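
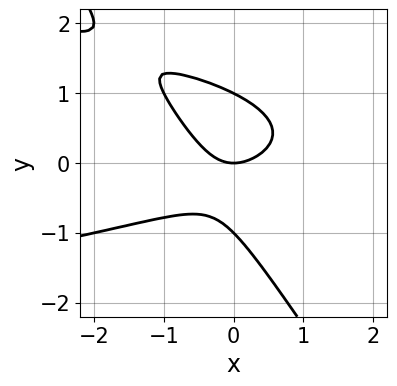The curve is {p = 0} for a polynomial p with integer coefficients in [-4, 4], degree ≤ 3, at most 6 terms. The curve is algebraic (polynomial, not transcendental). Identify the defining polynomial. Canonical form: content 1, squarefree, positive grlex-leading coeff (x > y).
3*x*y^2 + 2*y^3 + 2*x^2 - x*y - 2*y

1. deg p = 3.
2. From the axis intercepts and sections: it meets the x-axis at x = 0 (among the integer gridlines); the y-axis gridline crossings are at y ∈ {-1, 0, 1}.
3. Solving for integer coefficients yields p as stated.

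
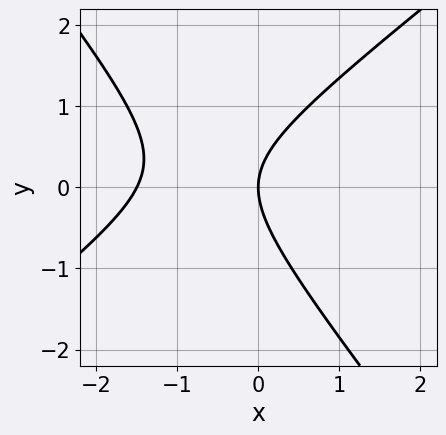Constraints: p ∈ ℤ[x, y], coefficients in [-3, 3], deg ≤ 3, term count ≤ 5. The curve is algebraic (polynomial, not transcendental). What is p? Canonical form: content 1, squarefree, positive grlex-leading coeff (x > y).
2*x^2 - x*y - 2*y^2 + 3*x

1. The degree is 2 — the shape is more complex than any degree-1 curve.
2. From the axis intercepts and sections: it crosses the x-axis at the gridline x = 0; it meets the y-axis at y = 0 (among the integer gridlines).
3. Solving for integer coefficients yields p as stated.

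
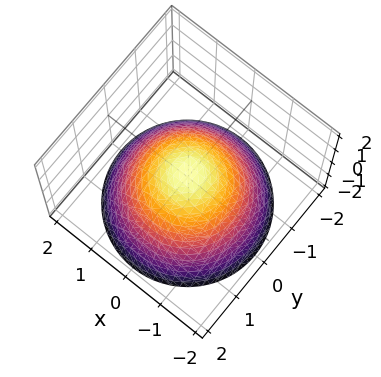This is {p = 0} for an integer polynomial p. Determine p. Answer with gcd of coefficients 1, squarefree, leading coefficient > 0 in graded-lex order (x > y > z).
2*x^2 + 2*y^2 + 3*z - 1

The degree is 2 — a generic line meets the surface in up to 2 points.
By symmetry, the surface is invariant under rotation about z: p = q(x² + y², z).
Reading off the gridlines: a circular section at z = -2 has radius between 1 and 2.
The integer polynomial consistent with all of this is the stated p.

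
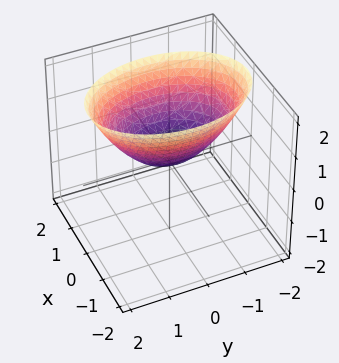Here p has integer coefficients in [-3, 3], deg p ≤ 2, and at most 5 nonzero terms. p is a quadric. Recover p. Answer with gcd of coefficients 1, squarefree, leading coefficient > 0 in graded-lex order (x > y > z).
2*x^2 + y^2 - 2*z

(a) The degree is 2 — a single bowl opening along one axis; a quadric.
(b) Symmetries: it's symmetric under x → −x, forcing even powers of x; it's symmetric under y → −y, forcing even powers of y.
(c) From the visible intercepts: it crosses the x-axis at the gridline x = 0; it crosses the z-axis at the gridline z = 0; one y-axis crossing is at y = 0.
(d) Solving for integer coefficients yields p as stated.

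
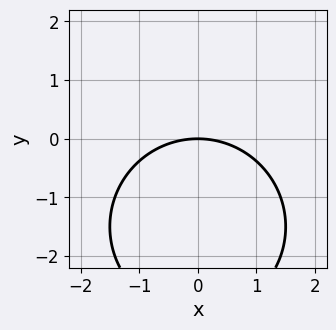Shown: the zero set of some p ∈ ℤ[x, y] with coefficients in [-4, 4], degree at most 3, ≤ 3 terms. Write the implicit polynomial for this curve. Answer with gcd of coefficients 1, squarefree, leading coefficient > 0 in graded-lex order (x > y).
(a) deg p = 2.
(b) Symmetries: the x ↦ −x reflection is a symmetry, so x appears only in even powers.
(c) Reading off the gridlines: one y-axis crossing is at y = 0; one x-axis crossing is at x = 0.
(d) Together with the visible shape, these determine p as stated.

x^2 + y^2 + 3*y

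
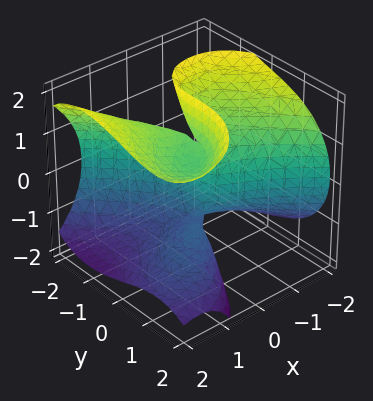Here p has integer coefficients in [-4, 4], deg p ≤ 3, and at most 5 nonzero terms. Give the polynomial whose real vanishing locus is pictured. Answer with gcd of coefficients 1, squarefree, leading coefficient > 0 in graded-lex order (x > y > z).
x^3 - 2*x*z^2 + y^3 - 2*x*y + 2*x

The degree is 3 — a generic line meets the surface in up to 3 points.
Against the integer gridlines: it crosses the y-axis at the gridline y = 0; every point of the z-axis in the box is on the surface; it meets the x-axis at x = 0 (among the integer gridlines).
Solving for integer coefficients yields p as stated.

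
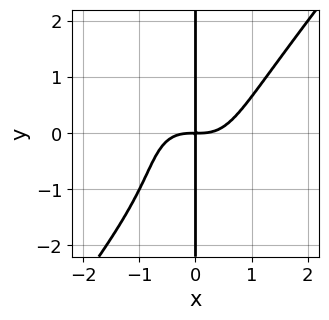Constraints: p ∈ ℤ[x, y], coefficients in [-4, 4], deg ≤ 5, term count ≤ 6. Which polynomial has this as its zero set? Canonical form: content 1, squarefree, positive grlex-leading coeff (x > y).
2*x^4 - x*y^3 - x*y^2 - 2*x*y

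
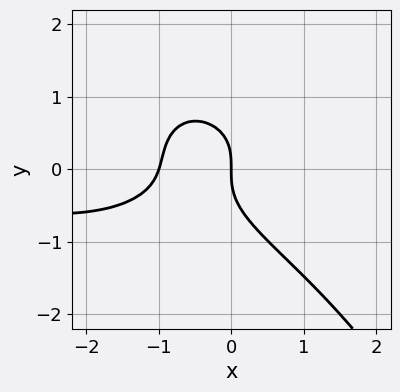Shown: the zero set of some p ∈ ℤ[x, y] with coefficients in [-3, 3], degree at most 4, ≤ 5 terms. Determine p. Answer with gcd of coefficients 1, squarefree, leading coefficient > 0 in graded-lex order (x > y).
x^3*y - x*y^2 - 3*y^3 - 3*x^2 - 3*x

1. The degree is 4 — no degree-3 curve has this shape.
2. Checking where it meets the axes: the x-axis gridline crossings are at x ∈ {-1, 0}; one y-axis crossing is at y = 0.
3. Matching integer coefficients to the picture gives p.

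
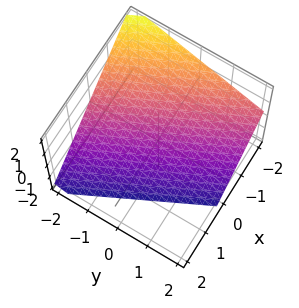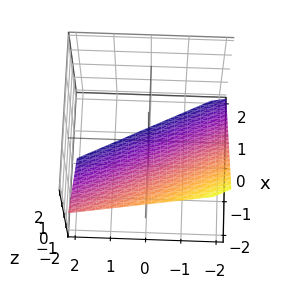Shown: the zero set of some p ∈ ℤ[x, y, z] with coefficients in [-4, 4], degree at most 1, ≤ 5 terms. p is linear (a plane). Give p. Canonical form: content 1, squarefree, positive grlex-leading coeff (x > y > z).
2*x + y + 2*z + 2

First, the degree is 1 — the surface is flat (a plane).
Then, reading off the gridlines: it crosses the y-axis at the gridline y = -2; it meets the x-axis at x = -1 (among the integer gridlines).
Finally, fitting integer coefficients to these (and the overall shape) gives p. Check: (0, 0, -1) on the z-axis lies on the surface, and p(0, 0, -1) = 0. ✓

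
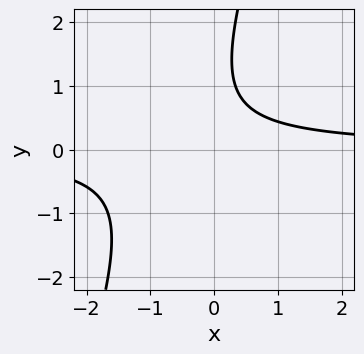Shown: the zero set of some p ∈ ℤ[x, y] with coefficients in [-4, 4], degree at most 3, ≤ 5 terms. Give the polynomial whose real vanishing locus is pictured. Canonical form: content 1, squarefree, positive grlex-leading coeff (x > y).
(a) deg p = 2. No degree-1 curve has this shape.
(b) From the visible intercepts: it misses every integer gridline on the x-axis; it misses every integer gridline on the y-axis.
(c) Solving for integer coefficients yields p as stated.

3*x*y - y^2 + 2*y - 2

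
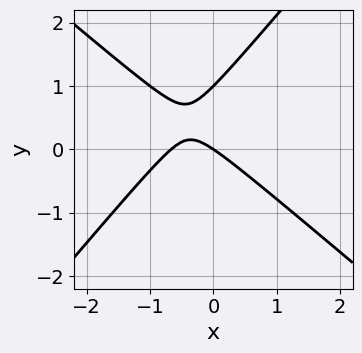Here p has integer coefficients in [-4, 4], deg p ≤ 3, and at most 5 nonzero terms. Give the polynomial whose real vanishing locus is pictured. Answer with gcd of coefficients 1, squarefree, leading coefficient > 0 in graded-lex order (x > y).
(a) The degree is 2 — a generic line meets the curve in up to 2 points.
(b) From the visible intercepts: among the integer gridlines, it crosses the y-axis at y ∈ {0, 1}; it crosses the x-axis at the gridline x = 0.
(c) These observations pin down the coefficients.

3*x^2 + x*y - 3*y^2 + 2*x + 3*y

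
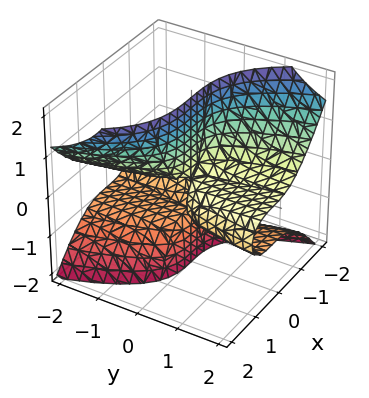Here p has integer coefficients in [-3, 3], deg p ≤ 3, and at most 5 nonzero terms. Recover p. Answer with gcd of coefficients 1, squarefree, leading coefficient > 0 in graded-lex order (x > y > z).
2*x^3 + 3*y*z^2 + 3*y*z

1. The degree is 3 — no degree-2 surface has this shape.
2. From the visible intercepts: the visible z-axis segment lies entirely on the surface; one x-axis crossing is at x = 0; the visible y-axis segment lies entirely on the surface.
3. These observations pin down the coefficients.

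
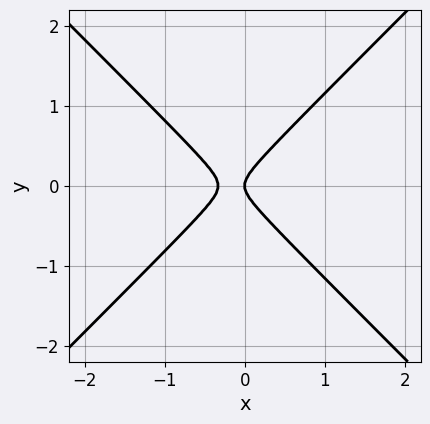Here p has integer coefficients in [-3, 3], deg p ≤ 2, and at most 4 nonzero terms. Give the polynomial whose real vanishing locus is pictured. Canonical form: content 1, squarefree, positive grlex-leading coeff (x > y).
3*x^2 - 3*y^2 + x

(a) Degree: no degree-1 curve has this shape, so deg p = 2.
(b) Symmetries: mirror symmetry y ↦ −y ⇒ only even powers of y.
(c) Observable constraints: it crosses the x-axis at the gridline x = 0; it meets the y-axis at y = 0 (among the integer gridlines).
(d) Matching integer coefficients to the picture gives p.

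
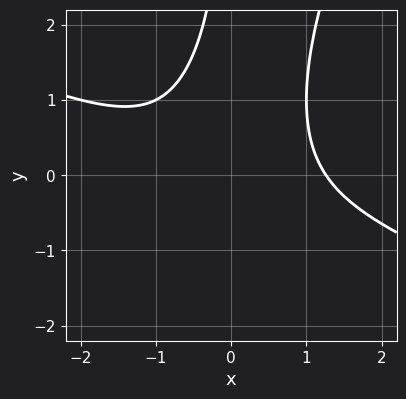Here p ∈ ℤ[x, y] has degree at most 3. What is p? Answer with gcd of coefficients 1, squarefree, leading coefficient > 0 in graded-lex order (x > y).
x^3 + 2*x^2*y - x*y^2 - 2

(a) Degree: the shape is more complex than any degree-2 curve, so deg p = 3.
(b) Reading off the gridlines: no y-intercept at any integer in the box.
(c) Assembling these constraints gives the stated polynomial.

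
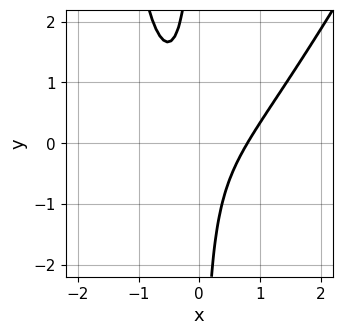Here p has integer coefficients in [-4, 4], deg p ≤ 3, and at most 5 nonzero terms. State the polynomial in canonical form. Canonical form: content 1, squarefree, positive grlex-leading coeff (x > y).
1. The degree is 3 — the shape is more complex than any degree-2 curve.
2. From the axis intercepts and sections: the curve avoids every integer y-axis point in the box.
3. Fitting integer coefficients to these (and the overall shape) gives p.

2*x^3 - x^2*y - 2*x*y - 1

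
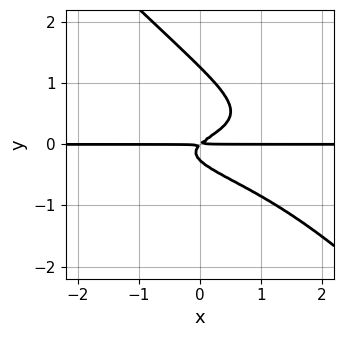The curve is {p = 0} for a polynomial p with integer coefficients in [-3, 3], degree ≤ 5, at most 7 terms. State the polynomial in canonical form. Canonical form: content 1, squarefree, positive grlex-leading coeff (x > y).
3*x*y^3 + 3*y^4 - 3*y^3 + x*y - y^2

(a) Degree: a generic line meets the curve in up to 4 points, so deg p = 4.
(b) From the visible intercepts: every point of the x-axis in the box is on the curve.
(c) Together with the visible shape, these determine p as stated.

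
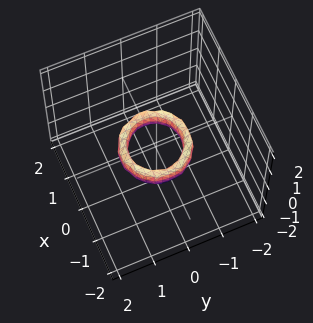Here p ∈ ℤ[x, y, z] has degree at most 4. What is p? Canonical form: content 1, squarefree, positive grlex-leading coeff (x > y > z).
The degree is 4 — a generic line meets the surface in up to 4 points.
Symmetries: rotational symmetry about the z-axis ⇒ p depends on x, y only through x² + y².
Observable constraints: no z-intercept at any integer in the box; the y-axis gridline crossings are at y ∈ {-1, 1}.
Matching integer coefficients to the picture gives p. Check: (1, 0, 0) on the x-axis lies on the surface, and p(1, 0, 0) = 0. ✓

2*x^4 + 4*x^2*y^2 + 2*y^4 - 3*x^2 - 3*y^2 + z^2 + 1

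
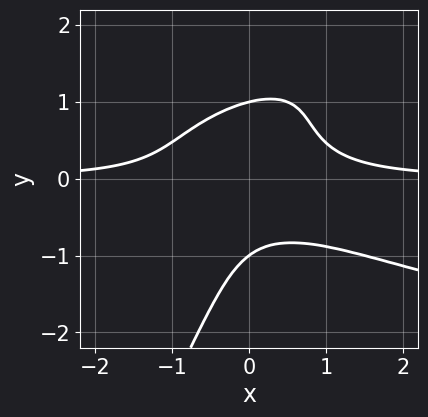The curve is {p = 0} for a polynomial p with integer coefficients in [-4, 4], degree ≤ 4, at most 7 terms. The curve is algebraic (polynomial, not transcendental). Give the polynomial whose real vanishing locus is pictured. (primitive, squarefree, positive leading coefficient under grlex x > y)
2*x*y^3 - y^4 - 2*x^2*y - x*y^2 + 1

First, degree: a generic line meets the curve in up to 4 points, so deg p = 4.
Next, from the visible intercepts: it misses every integer gridline on the x-axis; the y-axis gridline crossings are at y ∈ {-1, 1}.
Finally, putting this together gives p.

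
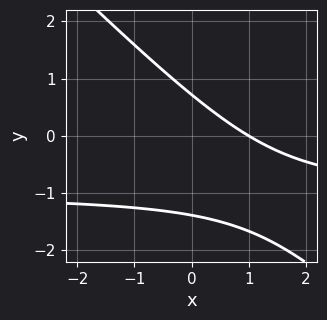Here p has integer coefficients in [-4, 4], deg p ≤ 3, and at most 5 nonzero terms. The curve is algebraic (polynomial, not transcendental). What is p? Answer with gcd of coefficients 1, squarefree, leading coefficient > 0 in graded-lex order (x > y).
3*x*y + 3*y^2 + 3*x + 2*y - 3

1. deg p = 2. No degree-1 curve has this shape.
2. Checking where it meets the axes: one x-axis crossing is at x = 1.
3. These observations pin down the coefficients.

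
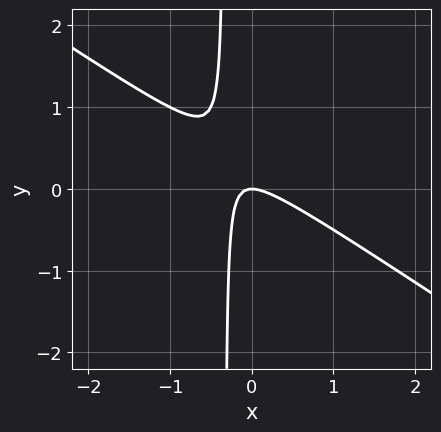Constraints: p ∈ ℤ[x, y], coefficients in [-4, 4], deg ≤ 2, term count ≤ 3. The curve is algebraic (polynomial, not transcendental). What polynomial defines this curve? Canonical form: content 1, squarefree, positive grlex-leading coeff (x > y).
First, degree: no degree-1 curve has this shape, so deg p = 2.
Then, from the visible intercepts: one x-axis crossing is at x = 0; it crosses the y-axis at the gridline y = 0.
Finally, putting this together gives p.

2*x^2 + 3*x*y + y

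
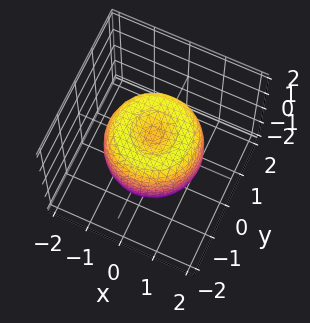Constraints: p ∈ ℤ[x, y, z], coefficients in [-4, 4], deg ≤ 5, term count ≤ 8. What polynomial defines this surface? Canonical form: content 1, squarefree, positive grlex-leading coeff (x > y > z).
First, degree: a generic line meets the surface in up to 4 points, so deg p = 4.
Next, symmetries: the surface is invariant under rotation about z: p = q(x² + y², z).
Then, reading off the gridlines: a circular section at z = -1 has radius between 0 and 1.
Finally, these observations pin down the coefficients.

2*x^4 + 4*x^2*y^2 + 2*y^4 - 3*x^2 - 3*y^2 + 2*z^2 - 1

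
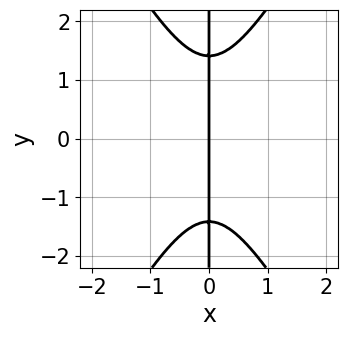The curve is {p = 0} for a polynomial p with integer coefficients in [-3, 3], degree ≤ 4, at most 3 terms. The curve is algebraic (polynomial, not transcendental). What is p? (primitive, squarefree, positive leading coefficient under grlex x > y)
3*x^3 - x*y^2 + 2*x

deg p = 3. A generic line meets the curve in up to 3 points.
Symmetries: the y ↦ −y reflection is a symmetry, so y appears only in even powers.
From the axis intercepts and sections: it meets the x-axis at x = 0 (among the integer gridlines); the visible y-axis segment lies entirely on the curve.
Putting this together gives p.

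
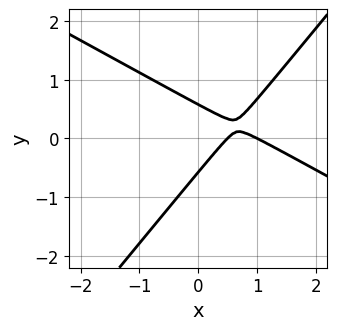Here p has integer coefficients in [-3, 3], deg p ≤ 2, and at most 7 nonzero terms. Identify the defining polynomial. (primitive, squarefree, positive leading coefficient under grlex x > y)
2*x^2 + 2*x*y - 3*y^2 - 3*x + 1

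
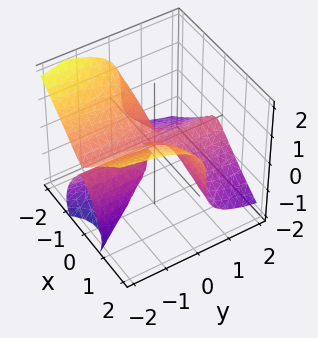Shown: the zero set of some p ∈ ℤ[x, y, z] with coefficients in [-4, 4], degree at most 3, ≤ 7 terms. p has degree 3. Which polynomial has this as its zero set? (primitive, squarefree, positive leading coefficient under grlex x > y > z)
(a) There are 2 components. They look like related sheets of one shape, so recover p as a whole.
(b) deg p = 3. No degree-2 surface has this shape.
(c) From the axis intercepts and sections: every point of the y-axis in the box is on the surface; it crosses the z-axis at the gridline z = 0; one x-axis crossing is at x = 0.
(d) Fitting integer coefficients to these (and the overall shape) gives p.

3*x^2*y - 2*y*z^2 + 2*z^3 - x^2 + y*z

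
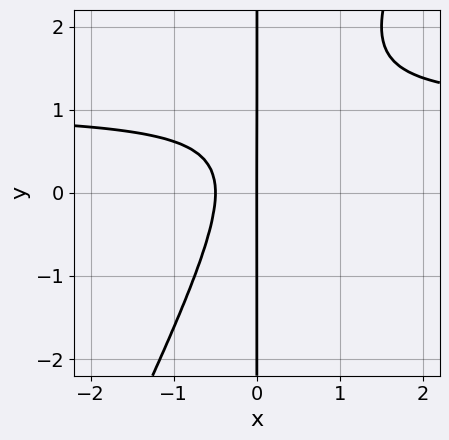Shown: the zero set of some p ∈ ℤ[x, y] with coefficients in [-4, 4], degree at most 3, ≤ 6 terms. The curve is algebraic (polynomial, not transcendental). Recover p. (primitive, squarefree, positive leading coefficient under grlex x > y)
1. Degree: a generic line meets the curve in up to 3 points, so deg p = 3.
2. From the visible intercepts: one x-axis crossing is at x = 0; every point of the y-axis in the box is on the curve.
3. Fitting integer coefficients to these (and the overall shape) gives p.

2*x^2*y - x*y^2 - 2*x^2 + x*y - x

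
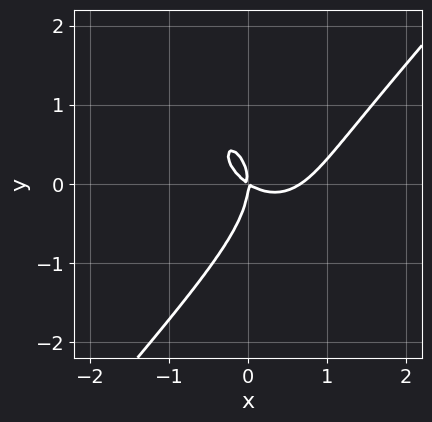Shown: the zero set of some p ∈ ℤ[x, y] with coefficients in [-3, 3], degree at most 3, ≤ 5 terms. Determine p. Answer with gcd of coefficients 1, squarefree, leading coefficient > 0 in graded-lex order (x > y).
3*x^3 - 2*y^3 - 2*x^2 - 3*x*y

1. Degree: a generic line meets the curve in up to 3 points, so deg p = 3.
2. Observable constraints: it crosses the y-axis at the gridline y = 0; it meets the x-axis at x = 0 (among the integer gridlines).
3. Fitting integer coefficients to these (and the overall shape) gives p.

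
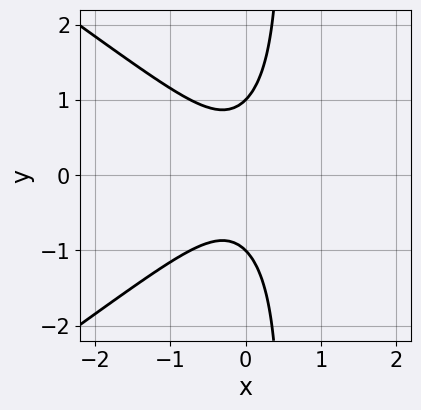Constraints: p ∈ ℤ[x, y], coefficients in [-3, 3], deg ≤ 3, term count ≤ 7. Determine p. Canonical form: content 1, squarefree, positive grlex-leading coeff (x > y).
x^3 - 2*x*y^2 - 2*x^2 + y^2 - 1

(a) The degree is 3 — no degree-2 curve has this shape.
(b) Symmetries: the y ↦ −y reflection is a symmetry, so y appears only in even powers.
(c) Observable constraints: among the integer gridlines, it crosses the y-axis at y ∈ {-1, 1}; no x-intercept at any integer in the box.
(d) Matching integer coefficients to the picture gives p.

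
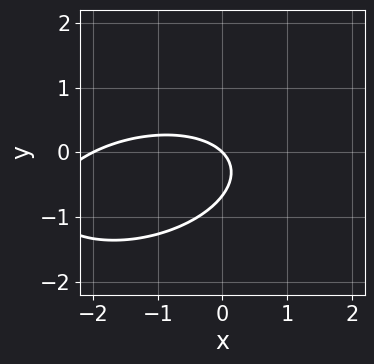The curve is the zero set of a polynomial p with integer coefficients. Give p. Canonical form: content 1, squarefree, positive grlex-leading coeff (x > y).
x^2 - x*y + 3*y^2 + 2*x + 2*y

1. Degree: no degree-1 curve has this shape, so deg p = 2.
2. From the axis intercepts and sections: among the integer gridlines, it crosses the x-axis at x ∈ {-2, 0}; one y-axis crossing is at y = 0.
3. The integer polynomial consistent with all of this is the stated p.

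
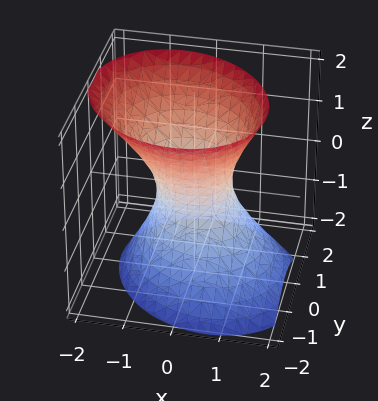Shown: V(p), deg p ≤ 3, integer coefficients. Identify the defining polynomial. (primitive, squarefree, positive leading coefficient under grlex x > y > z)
The degree is 2 — a generic line meets the surface in up to 2 points.
From the visible intercepts: it misses every integer gridline on the z-axis.
These observations pin down the coefficients.

3*x^2 + x*y + x*z + 3*y^2 - 2*z^2 - 2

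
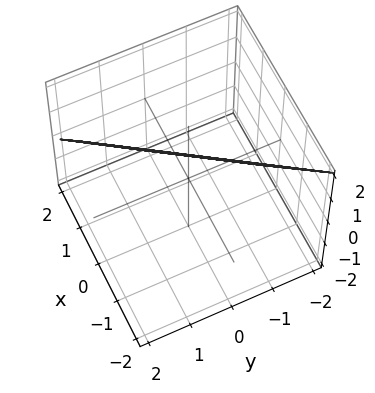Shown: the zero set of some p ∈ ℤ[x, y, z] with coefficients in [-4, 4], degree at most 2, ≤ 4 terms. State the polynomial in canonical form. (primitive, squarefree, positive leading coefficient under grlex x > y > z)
3*x - 2*y + 2*z - 2

1. deg p = 1.
2. Checking where it meets the axes: it meets the z-axis at z = 1 (among the integer gridlines); it crosses the y-axis at the gridline y = -1.
3. Assembling these constraints gives the stated polynomial.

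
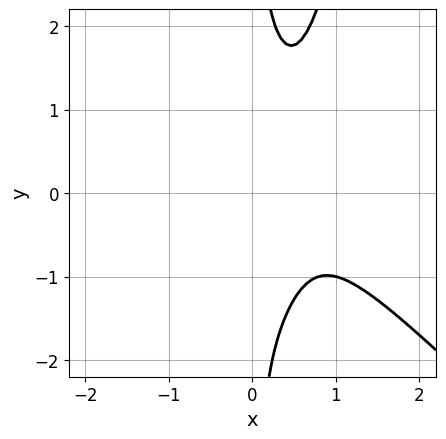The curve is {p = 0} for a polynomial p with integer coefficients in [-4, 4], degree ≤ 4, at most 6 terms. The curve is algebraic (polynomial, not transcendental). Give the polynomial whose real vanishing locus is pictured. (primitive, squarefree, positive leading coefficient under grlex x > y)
2*x^4 + 2*x^3*y - x*y^2 + 1

deg p = 4. A generic line meets the curve in up to 4 points.
From the axis intercepts and sections: no y-intercept at any integer in the box; it misses every integer gridline on the x-axis.
Together with the visible shape, these determine p as stated.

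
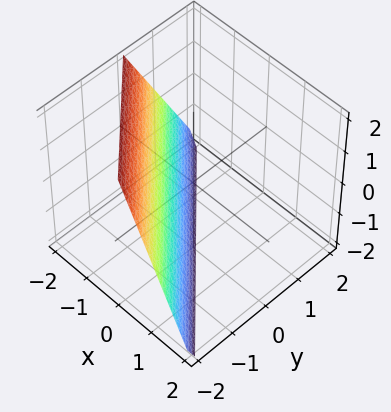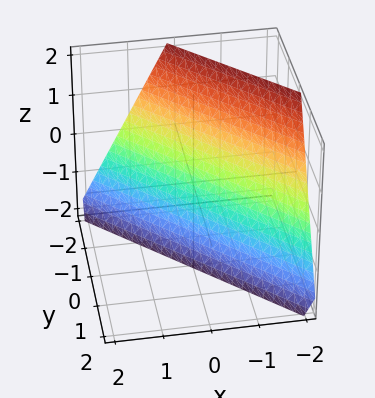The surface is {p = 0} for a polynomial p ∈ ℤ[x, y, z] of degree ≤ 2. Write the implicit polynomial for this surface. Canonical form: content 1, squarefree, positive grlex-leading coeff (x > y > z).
2*x + 2*y + z + 2

(a) deg p = 1. Every cross-section is a straight line — this is a plane.
(b) Checking where it meets the axes: one x-axis crossing is at x = -1; it crosses the y-axis at the gridline y = -1; it crosses the z-axis at the gridline z = -2.
(c) Assembling these constraints gives the stated polynomial.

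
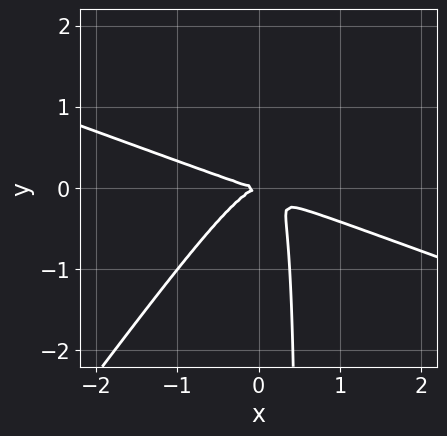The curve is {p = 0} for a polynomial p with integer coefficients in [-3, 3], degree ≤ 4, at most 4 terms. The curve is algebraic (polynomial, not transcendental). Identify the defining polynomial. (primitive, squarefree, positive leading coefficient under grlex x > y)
1. deg p = 3. The shape is more complex than any degree-2 curve.
2. Checking where it meets the axes: one x-axis crossing is at x = 0; it crosses the y-axis at the gridline y = 0.
3. Together with the visible shape, these determine p as stated.

x^3 + 2*x^2*y - 2*x*y^2 + y^2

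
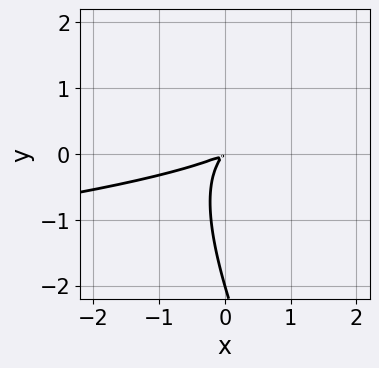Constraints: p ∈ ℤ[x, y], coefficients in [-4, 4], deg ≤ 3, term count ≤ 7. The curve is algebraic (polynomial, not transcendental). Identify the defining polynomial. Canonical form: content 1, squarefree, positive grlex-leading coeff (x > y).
2*x*y^2 + y^3 + x^2 - 3*x*y + 2*y^2

Degree: a generic line meets the curve in up to 3 points, so deg p = 3.
Against the integer gridlines: one y-axis crossing is at y = -2.
These observations pin down the coefficients.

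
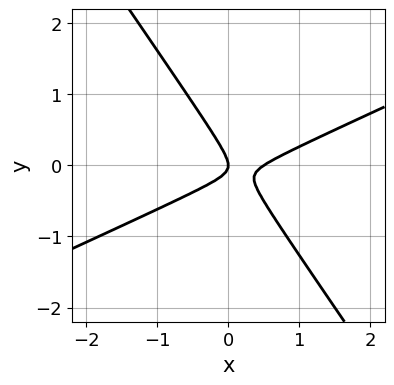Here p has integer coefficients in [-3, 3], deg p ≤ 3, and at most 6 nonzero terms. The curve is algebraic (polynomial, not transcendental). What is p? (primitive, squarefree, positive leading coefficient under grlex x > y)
2*x^2 - 3*x*y - 3*y^2 - x

(a) The degree is 2 — a generic line meets the curve in up to 2 points.
(b) Reading off the gridlines: it meets the x-axis at x = 0 (among the integer gridlines); it crosses the y-axis at the gridline y = 0.
(c) The integer polynomial consistent with all of this is the stated p.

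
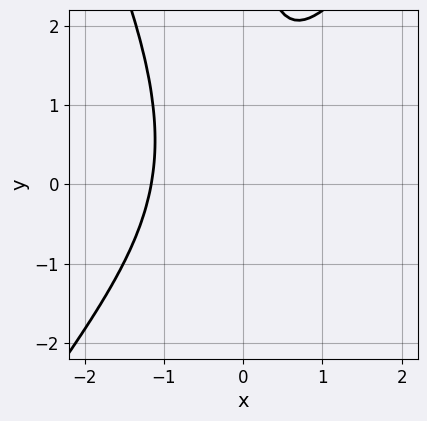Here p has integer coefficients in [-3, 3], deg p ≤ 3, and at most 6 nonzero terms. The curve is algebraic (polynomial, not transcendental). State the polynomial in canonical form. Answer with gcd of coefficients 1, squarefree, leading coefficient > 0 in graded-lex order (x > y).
3*x^3 - x^2*y - x*y^2 + 2*x^2 + 2

First, degree: the shape is more complex than any degree-2 curve, so deg p = 3.
Then, from the axis intercepts and sections: the curve avoids every integer y-axis point in the box.
Finally, solving for integer coefficients yields p as stated.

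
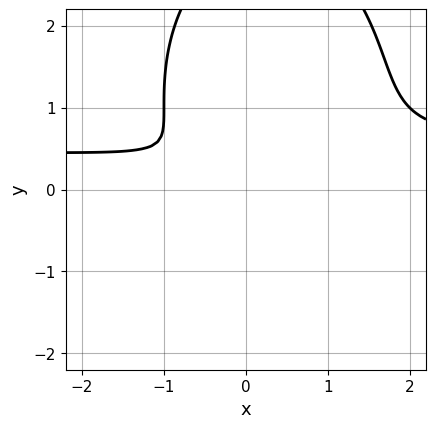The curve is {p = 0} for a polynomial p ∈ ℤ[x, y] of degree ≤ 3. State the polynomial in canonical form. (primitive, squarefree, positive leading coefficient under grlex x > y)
First, deg p = 3. No degree-2 curve has this shape.
Finally, solving for integer coefficients yields p as stated.

2*x^2*y + y^3 - x^2 - x*y - 3*y^2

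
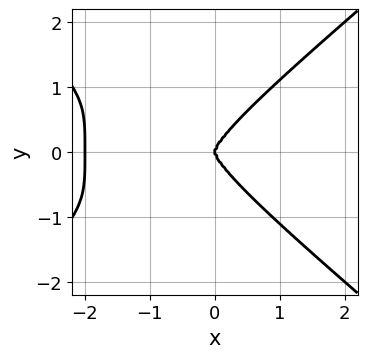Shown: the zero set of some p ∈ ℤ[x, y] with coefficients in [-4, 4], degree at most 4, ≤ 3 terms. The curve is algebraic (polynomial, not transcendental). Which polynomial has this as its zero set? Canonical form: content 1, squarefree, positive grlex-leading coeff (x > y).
First, the degree is 4 — the shape is more complex than any degree-3 curve.
Then, symmetries: the y ↦ −y reflection is a symmetry, so y appears only in even powers.
Next, from the visible intercepts: among the integer gridlines, it crosses the x-axis at x ∈ {-2, 0}; it crosses the y-axis at the gridline y = 0.
Finally, the integer polynomial consistent with all of this is the stated p.

x^4 - 2*y^4 + 2*x^3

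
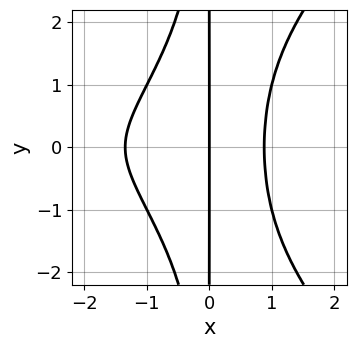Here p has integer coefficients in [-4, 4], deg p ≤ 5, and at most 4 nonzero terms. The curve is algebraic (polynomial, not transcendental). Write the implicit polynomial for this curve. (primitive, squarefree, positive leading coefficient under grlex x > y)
x^4 - x^2*y^2 + 3*x^3 - 3*x

(a) Degree: no degree-3 curve has this shape, so deg p = 4.
(b) Symmetries: mirror symmetry y ↦ −y ⇒ only even powers of y.
(c) Observable constraints: it crosses the x-axis at the gridline x = 0; the visible y-axis segment lies entirely on the curve.
(d) Assembling these constraints gives the stated polynomial.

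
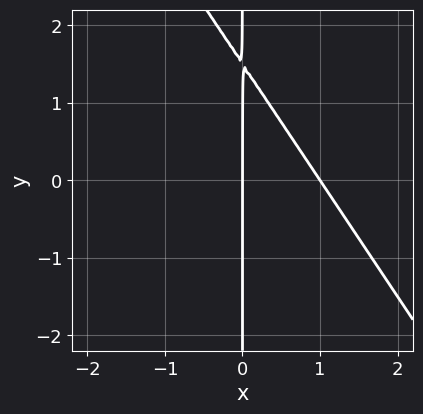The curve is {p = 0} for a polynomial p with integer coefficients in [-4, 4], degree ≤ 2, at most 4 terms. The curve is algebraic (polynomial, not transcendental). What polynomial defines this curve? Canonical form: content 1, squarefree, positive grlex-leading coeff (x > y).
3*x^2 + 2*x*y - 3*x

1. Degree: no degree-1 curve has this shape, so deg p = 2.
2. From the axis intercepts and sections: among the integer gridlines, it crosses the x-axis at x ∈ {0, 1}; every point of the y-axis in the box is on the curve.
3. The integer polynomial consistent with all of this is the stated p.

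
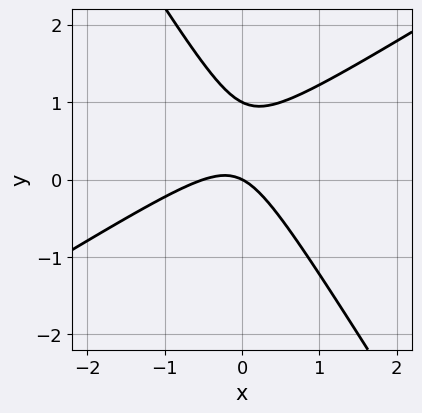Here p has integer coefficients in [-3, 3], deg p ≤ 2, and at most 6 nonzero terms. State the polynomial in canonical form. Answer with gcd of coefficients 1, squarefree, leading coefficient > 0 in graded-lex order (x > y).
1. The degree is 2 — a generic line meets the curve in up to 2 points.
2. Reading off the gridlines: the y-axis gridline crossings are at y ∈ {0, 1}; it crosses the x-axis at the gridline x = 0.
3. The integer polynomial consistent with all of this is the stated p.

2*x^2 - 2*x*y - 2*y^2 + x + 2*y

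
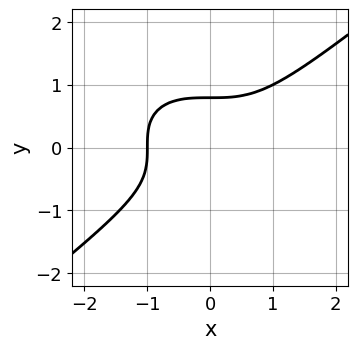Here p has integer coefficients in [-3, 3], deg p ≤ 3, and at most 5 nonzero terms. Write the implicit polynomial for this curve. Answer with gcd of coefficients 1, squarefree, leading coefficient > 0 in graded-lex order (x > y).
(a) deg p = 3. No degree-2 curve has this shape.
(b) From the visible intercepts: it crosses the x-axis at the gridline x = -1.
(c) Assembling these constraints gives the stated polynomial.

x^3 - 2*y^3 + 1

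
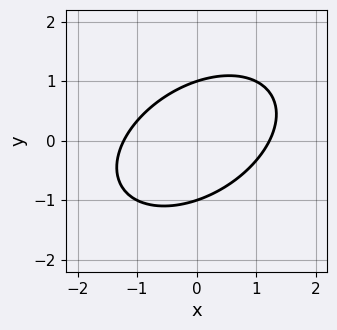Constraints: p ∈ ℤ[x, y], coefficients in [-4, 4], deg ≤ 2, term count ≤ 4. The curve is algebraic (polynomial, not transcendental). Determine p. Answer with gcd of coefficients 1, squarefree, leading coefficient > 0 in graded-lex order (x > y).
2*x^2 - 2*x*y + 3*y^2 - 3

First, the degree is 2 — a generic line meets the curve in up to 2 points.
Next, against the integer gridlines: the y-axis gridline crossings are at y ∈ {-1, 1}.
Finally, together with the visible shape, these determine p as stated.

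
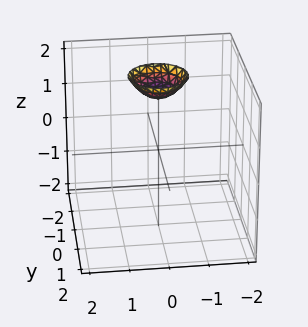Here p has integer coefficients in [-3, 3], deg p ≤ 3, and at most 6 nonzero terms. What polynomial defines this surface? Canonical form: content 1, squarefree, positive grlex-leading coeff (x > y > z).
2*x^2 + 2*y^2 - 2*z + 3

Degree: the shape is more complex than any degree-1 surface, so deg p = 2.
By symmetry, every cross-section ⟂ z is a circle, so x, y appear only via x² + y².
Reading off the gridlines: no x-intercept at any integer in the box; a circular section at z = 2 has radius between 0 and 1.
Solving for integer coefficients yields p as stated.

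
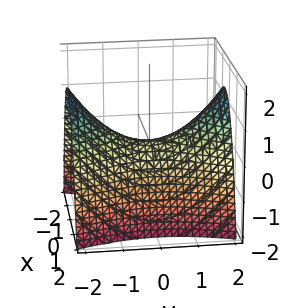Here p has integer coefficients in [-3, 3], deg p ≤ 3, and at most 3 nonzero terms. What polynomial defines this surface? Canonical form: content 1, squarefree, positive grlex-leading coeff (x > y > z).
3*x^2 - y^2 + 3*z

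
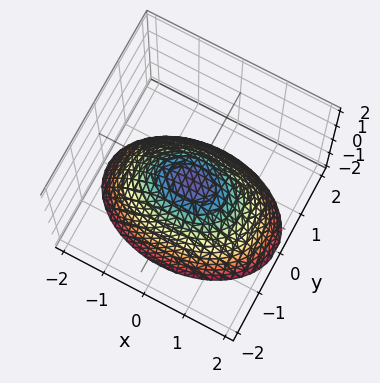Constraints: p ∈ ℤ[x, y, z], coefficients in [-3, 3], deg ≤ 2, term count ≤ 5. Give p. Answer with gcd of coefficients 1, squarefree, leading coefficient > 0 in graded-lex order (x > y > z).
x^2 + 2*y^2 + 2*z

1. Degree: a single bowl opening along one axis; a quadric, so deg p = 2.
2. Symmetries: it's symmetric under x → −x, forcing even powers of x; the y ↦ −y reflection is a symmetry, so y appears only in even powers.
3. From the axis intercepts and sections: it crosses the x-axis at the gridline x = 0; it meets the y-axis at y = 0 (among the integer gridlines); one z-axis crossing is at z = 0.
4. Solving for integer coefficients yields p as stated.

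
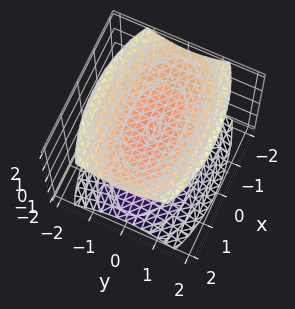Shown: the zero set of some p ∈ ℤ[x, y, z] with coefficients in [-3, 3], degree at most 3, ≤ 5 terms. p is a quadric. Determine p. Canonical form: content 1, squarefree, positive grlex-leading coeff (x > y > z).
1. I count 2 distinct pieces. Treating them together as one polynomial.
2. Degree: two sheets facing apart; a quadric, so deg p = 2.
3. Symmetries: it's symmetric under x → −x, forcing even powers of x; mirror symmetry z ↦ −z ⇒ only even powers of z; mirror symmetry y ↦ −y ⇒ only even powers of y.
4. Reading off the gridlines: it misses every integer gridline on the x-axis; among the integer gridlines, it crosses the z-axis at z ∈ {-1, 1}; the surface avoids every integer y-axis point in the box.
5. Solving for integer coefficients yields p as stated.

x^2 + 3*y^2 - 3*z^2 + 3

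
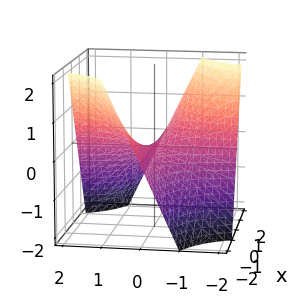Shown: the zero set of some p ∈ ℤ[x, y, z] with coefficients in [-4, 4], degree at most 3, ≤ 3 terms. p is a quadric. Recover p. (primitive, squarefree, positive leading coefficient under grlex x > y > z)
(a) The degree is 2 — a hyperbolic paraboloid; a quadric.
(b) Reading off the gridlines: the visible y-axis segment lies entirely on the surface; it meets the z-axis at z = 0 (among the integer gridlines); every point of the x-axis in the box is on the surface.
(c) Assembling these constraints gives the stated polynomial.

x*y + z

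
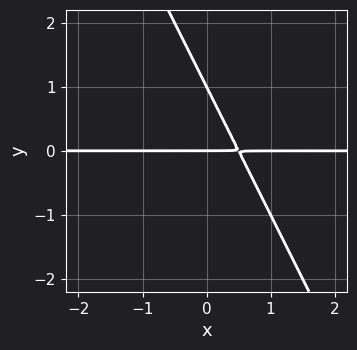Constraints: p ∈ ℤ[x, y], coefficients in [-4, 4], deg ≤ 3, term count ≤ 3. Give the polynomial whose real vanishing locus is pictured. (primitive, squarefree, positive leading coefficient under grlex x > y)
2*x*y + y^2 - y

1. deg p = 2. No degree-1 curve has this shape.
2. From the axis intercepts and sections: every point of the x-axis in the box is on the curve; the y-axis gridline crossings are at y ∈ {0, 1}.
3. Together with the visible shape, these determine p as stated.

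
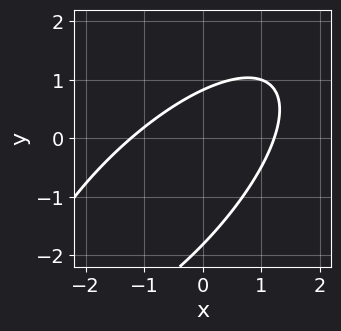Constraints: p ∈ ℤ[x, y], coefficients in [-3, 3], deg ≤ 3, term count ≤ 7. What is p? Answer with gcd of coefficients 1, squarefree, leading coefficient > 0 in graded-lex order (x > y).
2*x^2 - 3*x*y + 2*y^2 + 2*y - 3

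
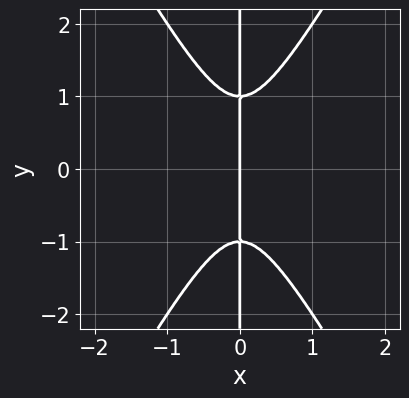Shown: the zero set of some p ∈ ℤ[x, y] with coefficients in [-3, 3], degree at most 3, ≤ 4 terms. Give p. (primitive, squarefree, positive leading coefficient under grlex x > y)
3*x^3 - x*y^2 + x

1. The degree is 3 — the shape is more complex than any degree-2 curve.
2. Symmetries: it's symmetric under y → −y, forcing even powers of y.
3. From the visible intercepts: the visible y-axis segment lies entirely on the curve; it crosses the x-axis at the gridline x = 0.
4. These observations pin down the coefficients.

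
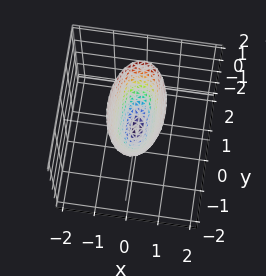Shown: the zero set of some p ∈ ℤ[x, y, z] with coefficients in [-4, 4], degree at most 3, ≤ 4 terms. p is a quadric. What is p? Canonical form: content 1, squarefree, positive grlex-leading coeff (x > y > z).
3*x^2 + y^2 - z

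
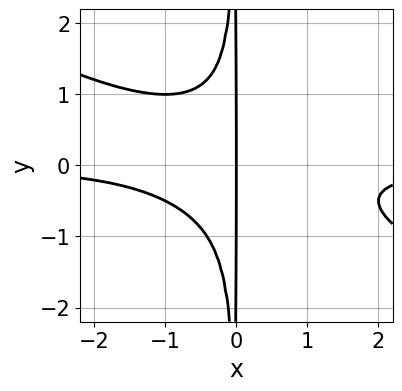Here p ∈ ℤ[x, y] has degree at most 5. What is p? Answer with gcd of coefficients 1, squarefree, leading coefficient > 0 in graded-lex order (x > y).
x^3*y + 2*x^2*y^2 + x

1. deg p = 4. The shape is more complex than any degree-3 curve.
2. Against the integer gridlines: one x-axis crossing is at x = 0; the visible y-axis segment lies entirely on the curve.
3. Matching integer coefficients to the picture gives p.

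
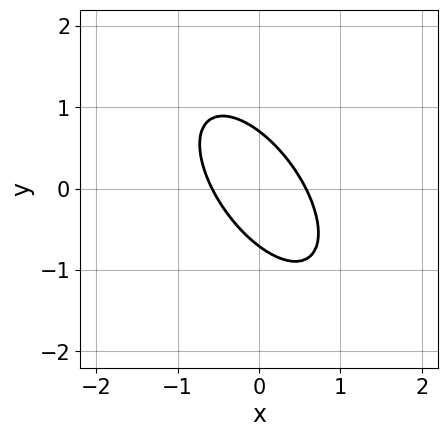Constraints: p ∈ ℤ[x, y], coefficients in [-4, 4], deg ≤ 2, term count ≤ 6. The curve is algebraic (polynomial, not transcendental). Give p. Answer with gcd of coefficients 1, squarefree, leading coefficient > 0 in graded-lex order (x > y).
3*x^2 + 3*x*y + 2*y^2 - 1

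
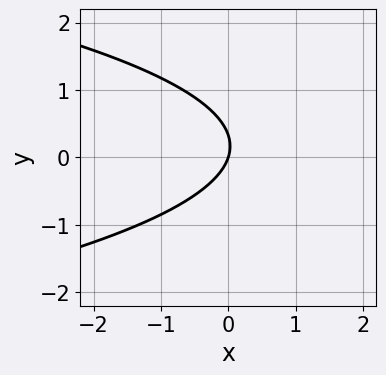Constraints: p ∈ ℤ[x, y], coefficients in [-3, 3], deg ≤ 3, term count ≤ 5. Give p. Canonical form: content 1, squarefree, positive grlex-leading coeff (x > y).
The degree is 2 — no degree-1 curve has this shape.
Reading off the gridlines: it crosses the x-axis at the gridline x = 0; it crosses the y-axis at the gridline y = 0.
Matching integer coefficients to the picture gives p.

3*y^2 + 3*x - y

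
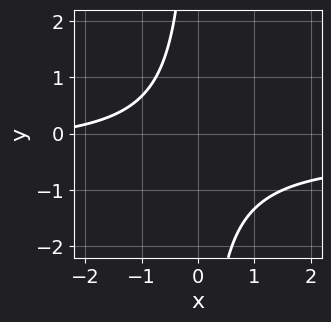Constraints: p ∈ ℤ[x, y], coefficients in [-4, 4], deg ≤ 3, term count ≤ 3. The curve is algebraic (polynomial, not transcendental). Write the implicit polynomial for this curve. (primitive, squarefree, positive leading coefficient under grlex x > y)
First, the degree is 2 — no degree-1 curve has this shape.
Then, checking where it meets the axes: the curve avoids every integer y-axis point in the box; the curve avoids every integer x-axis point in the box.
Finally, putting this together gives p.

3*x*y + x + 3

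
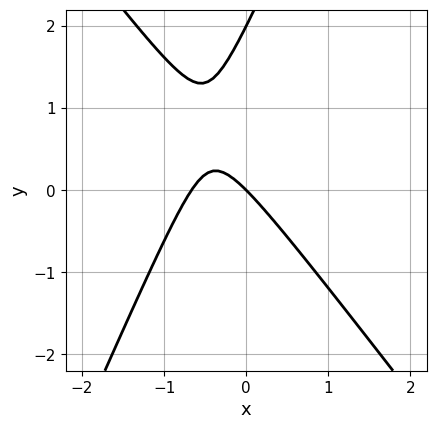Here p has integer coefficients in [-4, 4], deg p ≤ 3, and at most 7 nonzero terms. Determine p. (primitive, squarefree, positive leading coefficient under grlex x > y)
3*x^2 + x*y - y^2 + 2*x + 2*y

First, degree: no degree-1 curve has this shape, so deg p = 2.
Next, against the integer gridlines: the y-axis gridline crossings are at y ∈ {0, 2}; it crosses the x-axis at the gridline x = 0.
Finally, the integer polynomial consistent with all of this is the stated p.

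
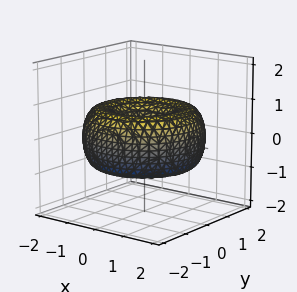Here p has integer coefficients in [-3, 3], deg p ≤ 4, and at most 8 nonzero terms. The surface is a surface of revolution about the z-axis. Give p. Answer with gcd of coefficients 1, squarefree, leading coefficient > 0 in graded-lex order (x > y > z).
1. deg p = 4. The shape is more complex than any degree-3 surface.
2. By symmetry, the surface is invariant under rotation about z: p = q(x² + y², z).
3. Reading off the gridlines: a circular section at z = 0 has radius between 1 and 2; one x-axis crossing is at x = 0; it meets the y-axis at y = 0 (among the integer gridlines); it meets the z-axis at z = 0 (among the integer gridlines).
4. Together with the visible shape, these determine p as stated.

x^4 + 2*x^2*y^2 + y^4 - 3*x^2 - 3*y^2 + 3*z^2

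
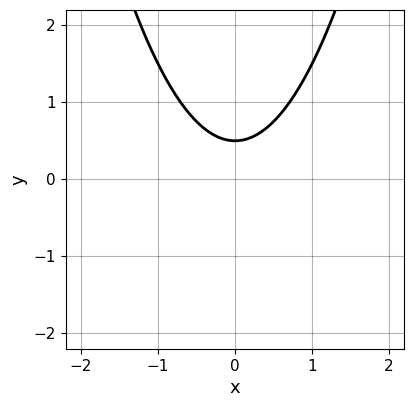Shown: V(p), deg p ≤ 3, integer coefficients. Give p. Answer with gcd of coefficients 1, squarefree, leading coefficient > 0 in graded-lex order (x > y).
First, the degree is 2 — a generic line meets the curve in up to 2 points.
Then, symmetries: it's symmetric under x → −x, forcing even powers of x.
Next, from the axis intercepts and sections: the curve avoids every integer x-axis point in the box.
Finally, the integer polynomial consistent with all of this is the stated p.

2*x^2 - 2*y + 1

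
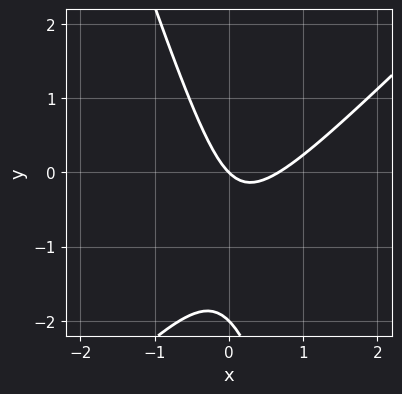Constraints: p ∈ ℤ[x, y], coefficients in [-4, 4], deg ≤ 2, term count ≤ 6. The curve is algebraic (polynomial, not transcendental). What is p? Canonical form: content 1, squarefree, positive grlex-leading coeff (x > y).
3*x^2 - 2*x*y - y^2 - 2*x - 2*y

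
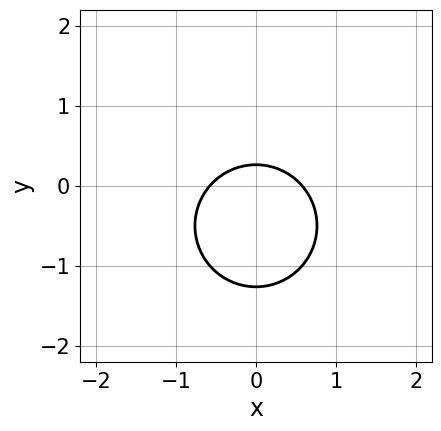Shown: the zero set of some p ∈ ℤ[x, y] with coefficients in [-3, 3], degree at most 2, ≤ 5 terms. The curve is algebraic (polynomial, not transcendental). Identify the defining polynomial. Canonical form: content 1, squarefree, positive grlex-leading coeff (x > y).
3*x^2 + 3*y^2 + 3*y - 1

First, deg p = 2. The shape is more complex than any degree-1 curve.
Next, symmetries: it's symmetric under x → −x, forcing even powers of x.
Finally, fitting integer coefficients to these (and the overall shape) gives p.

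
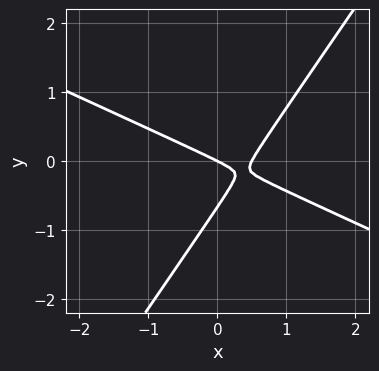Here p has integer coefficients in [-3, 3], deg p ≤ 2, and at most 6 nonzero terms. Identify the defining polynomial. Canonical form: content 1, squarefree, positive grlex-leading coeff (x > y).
2*x^2 + 3*x*y - 3*y^2 - x - 2*y

First, deg p = 2.
Then, reading off the gridlines: it meets the y-axis at y = 0 (among the integer gridlines); one x-axis crossing is at x = 0.
Finally, the integer polynomial consistent with all of this is the stated p.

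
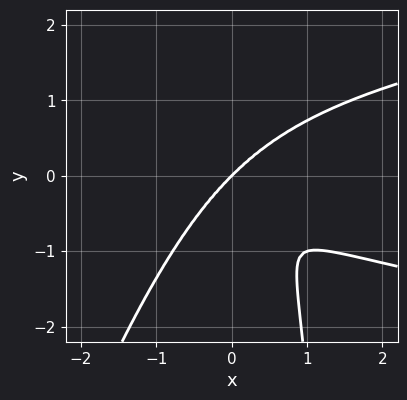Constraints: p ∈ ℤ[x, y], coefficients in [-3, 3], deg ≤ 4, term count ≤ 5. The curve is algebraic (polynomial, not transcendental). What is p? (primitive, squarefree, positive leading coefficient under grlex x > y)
3*x^2*y^2 - x*y^3 - 2*x^3 + 2*y^3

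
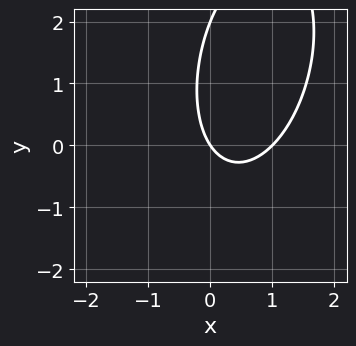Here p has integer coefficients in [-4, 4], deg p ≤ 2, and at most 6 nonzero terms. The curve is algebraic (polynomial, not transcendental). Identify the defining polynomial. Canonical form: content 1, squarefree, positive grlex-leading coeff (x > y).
3*x^2 - x*y + y^2 - 3*x - 2*y

The degree is 2 — no degree-1 curve has this shape.
From the axis intercepts and sections: among the integer gridlines, it crosses the y-axis at y ∈ {0, 2}; the x-axis gridline crossings are at x ∈ {0, 1}.
The integer polynomial consistent with all of this is the stated p.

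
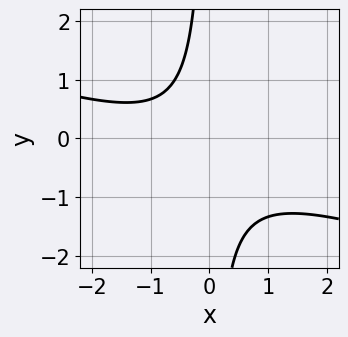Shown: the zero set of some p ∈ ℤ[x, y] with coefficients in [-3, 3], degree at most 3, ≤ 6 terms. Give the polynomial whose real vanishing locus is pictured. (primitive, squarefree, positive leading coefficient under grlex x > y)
(a) Degree: no degree-1 curve has this shape, so deg p = 2.
(b) Checking where it meets the axes: the curve avoids every integer y-axis point in the box; the curve avoids every integer x-axis point in the box.
(c) These observations pin down the coefficients.

x^2 + 3*x*y + x + 2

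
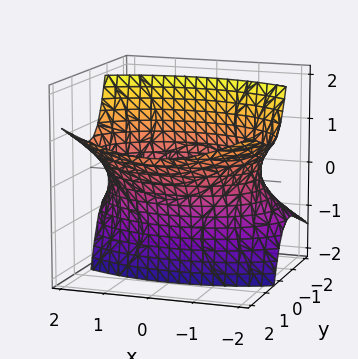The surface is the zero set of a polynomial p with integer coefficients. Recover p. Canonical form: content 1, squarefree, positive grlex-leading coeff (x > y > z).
x^2 + 2*y^2 - 3*y*z - z^2 - 3

(a) deg p = 2. A generic line meets the surface in up to 2 points.
(b) Against the integer gridlines: the surface avoids every integer z-axis point in the box.
(c) Assembling these constraints gives the stated polynomial.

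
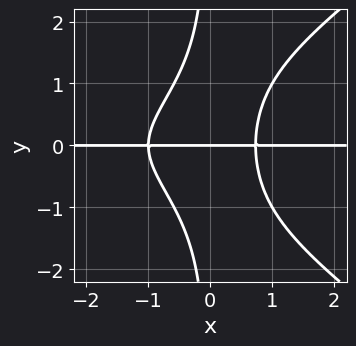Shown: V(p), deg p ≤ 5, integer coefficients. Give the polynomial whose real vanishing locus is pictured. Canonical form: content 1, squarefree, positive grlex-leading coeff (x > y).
x^3*y - 2*x*y^3 + 3*x^2*y - 2*y

(a) Degree: the shape is more complex than any degree-3 curve, so deg p = 4.
(b) Observable constraints: the visible x-axis segment lies entirely on the curve; it crosses the y-axis at the gridline y = 0.
(c) These observations pin down the coefficients.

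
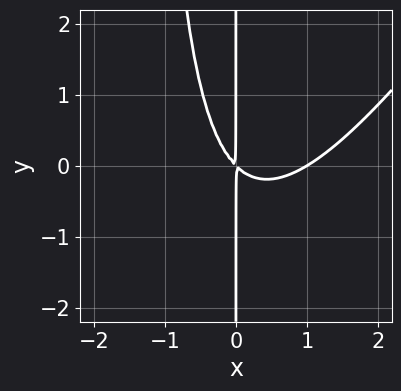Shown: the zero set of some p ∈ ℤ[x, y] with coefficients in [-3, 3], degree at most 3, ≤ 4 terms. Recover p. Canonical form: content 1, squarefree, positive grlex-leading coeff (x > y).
(a) Degree: no degree-2 curve has this shape, so deg p = 3.
(b) From the visible intercepts: the visible y-axis segment lies entirely on the curve; it crosses the x-axis at the gridline x = 1.
(c) The integer polynomial consistent with all of this is the stated p.

3*x^3 - 2*x^2*y - 3*x^2 - 3*x*y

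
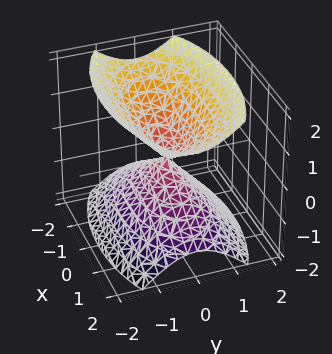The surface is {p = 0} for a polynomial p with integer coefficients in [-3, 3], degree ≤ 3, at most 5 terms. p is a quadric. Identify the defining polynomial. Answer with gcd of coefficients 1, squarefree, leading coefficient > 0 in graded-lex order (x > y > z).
x^2 + 3*y^2 - 2*z^2

First, the picture has 2 separate pieces. They look like related sheets of one shape, so recover p as a whole.
Next, the degree is 2 — a double cone through the origin; a quadric.
Next, symmetries: it's symmetric under y → −y, forcing even powers of y; mirror symmetry x ↦ −x ⇒ only even powers of x; mirror symmetry z ↦ −z ⇒ only even powers of z.
Next, from the visible intercepts: it meets the x-axis at x = 0 (among the integer gridlines); one y-axis crossing is at y = 0.
Finally, matching integer coefficients to the picture gives p.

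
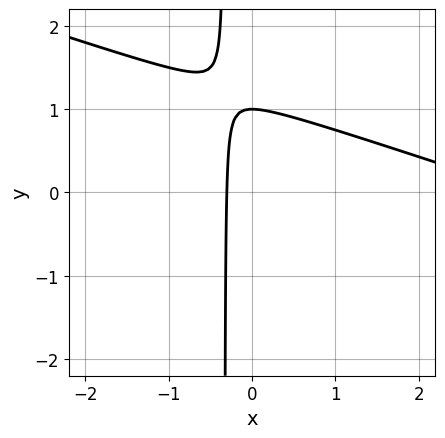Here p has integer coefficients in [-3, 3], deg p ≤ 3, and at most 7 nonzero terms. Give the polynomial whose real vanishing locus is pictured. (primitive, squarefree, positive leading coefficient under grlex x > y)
x^2 + 3*x*y - 3*x + y - 1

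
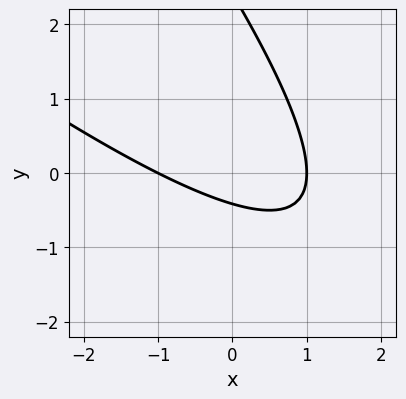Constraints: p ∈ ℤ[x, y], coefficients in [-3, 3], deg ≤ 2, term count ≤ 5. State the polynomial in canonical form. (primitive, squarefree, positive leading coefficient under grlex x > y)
x^2 + 2*x*y + y^2 - 2*y - 1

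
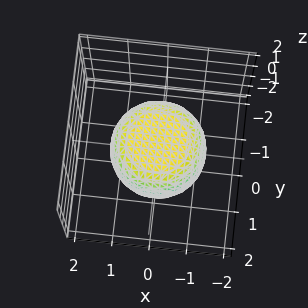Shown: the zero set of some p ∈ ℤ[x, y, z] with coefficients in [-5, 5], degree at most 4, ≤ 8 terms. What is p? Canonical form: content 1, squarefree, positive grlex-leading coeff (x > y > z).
(a) deg p = 4. The shape is more complex than any degree-3 surface.
(b) Symmetry: the z-axis is an axis of rotation, so x and y enter only as x² + y².
(c) From the visible intercepts: a circular section at z = 0 has radius between 1 and 2; among the integer gridlines, it crosses the z-axis at z ∈ {-1, 1}.
(d) Matching integer coefficients to the picture gives p.

2*x^4 + 4*x^2*y^2 + 2*y^4 - x^2 - y^2 + 3*z^2 - 3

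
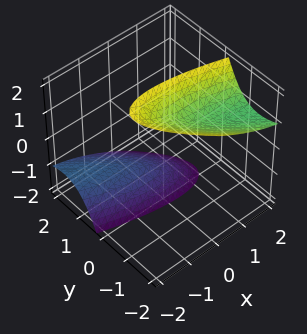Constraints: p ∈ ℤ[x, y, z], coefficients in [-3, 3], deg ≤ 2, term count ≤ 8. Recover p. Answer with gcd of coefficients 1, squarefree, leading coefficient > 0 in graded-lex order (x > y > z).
1. The picture has 2 separate pieces.
2. deg p = 2.
3. From the visible intercepts: the surface avoids every integer x-axis point in the box; no y-intercept at any integer in the box.
4. Putting this together gives p.

x^2 + 3*x*y + 3*y^2 + 3*y*z - z^2 + 3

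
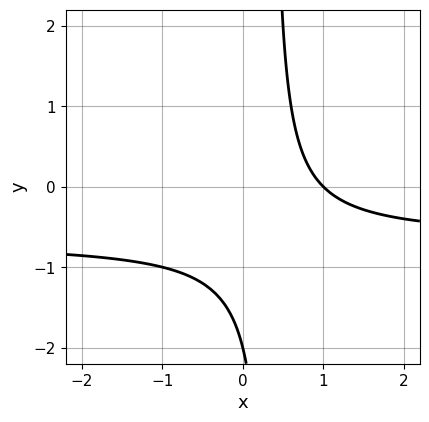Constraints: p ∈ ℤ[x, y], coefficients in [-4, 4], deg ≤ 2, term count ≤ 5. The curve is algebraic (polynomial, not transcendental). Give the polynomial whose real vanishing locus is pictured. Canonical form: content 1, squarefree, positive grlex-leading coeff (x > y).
3*x*y + 2*x - y - 2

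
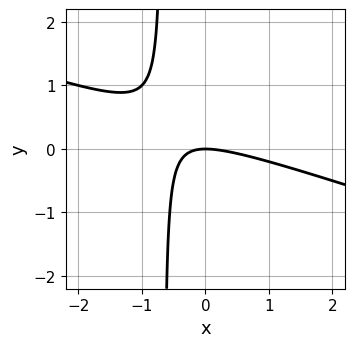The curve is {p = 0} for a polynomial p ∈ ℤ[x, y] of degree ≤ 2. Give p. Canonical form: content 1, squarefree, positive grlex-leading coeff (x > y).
x^2 + 3*x*y + 2*y

The degree is 2 — no degree-1 curve has this shape.
Against the integer gridlines: one x-axis crossing is at x = 0; it meets the y-axis at y = 0 (among the integer gridlines).
Assembling these constraints gives the stated polynomial.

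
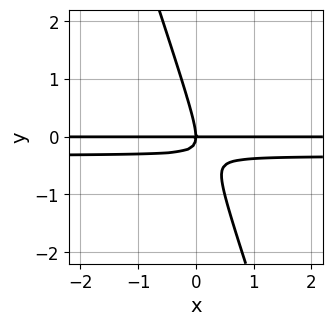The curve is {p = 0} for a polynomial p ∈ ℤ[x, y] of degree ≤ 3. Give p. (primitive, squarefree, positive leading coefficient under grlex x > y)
3*x*y^2 + y^3 + x*y

First, deg p = 3.
Next, observable constraints: it meets the y-axis at y = 0 (among the integer gridlines); the visible x-axis segment lies entirely on the curve.
Finally, fitting integer coefficients to these (and the overall shape) gives p.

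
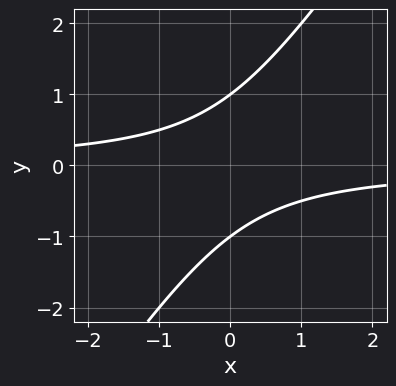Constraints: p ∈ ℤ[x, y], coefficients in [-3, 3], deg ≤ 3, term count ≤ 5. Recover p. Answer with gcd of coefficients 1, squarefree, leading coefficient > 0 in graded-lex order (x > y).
First, degree: the shape is more complex than any degree-1 curve, so deg p = 2.
Then, observable constraints: no x-intercept at any integer in the box; among the integer gridlines, it crosses the y-axis at y ∈ {-1, 1}.
Finally, assembling these constraints gives the stated polynomial.

3*x*y - 2*y^2 + 2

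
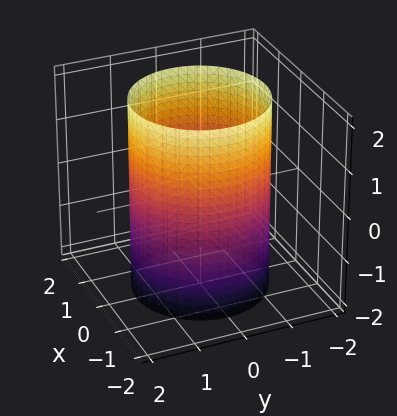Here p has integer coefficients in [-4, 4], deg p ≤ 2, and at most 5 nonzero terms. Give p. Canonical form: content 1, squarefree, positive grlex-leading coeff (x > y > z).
Degree: constant cross-section along one axis; a quadric, so deg p = 2.
Symmetries: it's symmetric under z → −z, forcing even powers of z; every cross-section ⟂ z is a circle, so x, y appear only via x² + y².
From the visible intercepts: a circular section at z = -1 has radius between 1 and 2; no z-intercept at any integer in the box.
These observations pin down the coefficients.

x^2 + y^2 - 2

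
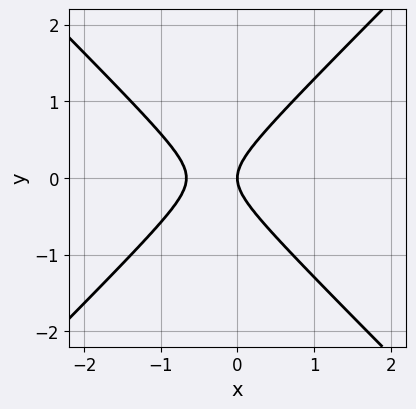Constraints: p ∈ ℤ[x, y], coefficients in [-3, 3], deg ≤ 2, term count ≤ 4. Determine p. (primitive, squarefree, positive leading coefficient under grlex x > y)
3*x^2 - 3*y^2 + 2*x

deg p = 2.
Symmetries: mirror symmetry y ↦ −y ⇒ only even powers of y.
From the axis intercepts and sections: one x-axis crossing is at x = 0; it meets the y-axis at y = 0 (among the integer gridlines).
Putting this together gives p.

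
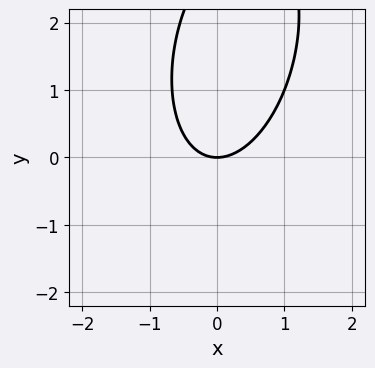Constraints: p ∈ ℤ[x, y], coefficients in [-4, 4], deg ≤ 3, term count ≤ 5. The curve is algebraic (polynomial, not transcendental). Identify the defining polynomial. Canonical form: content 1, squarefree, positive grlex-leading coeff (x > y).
3*x^2 - x*y + y^2 - 3*y

First, degree: a generic line meets the curve in up to 2 points, so deg p = 2.
Then, observable constraints: it meets the x-axis at x = 0 (among the integer gridlines); one y-axis crossing is at y = 0.
Finally, putting this together gives p.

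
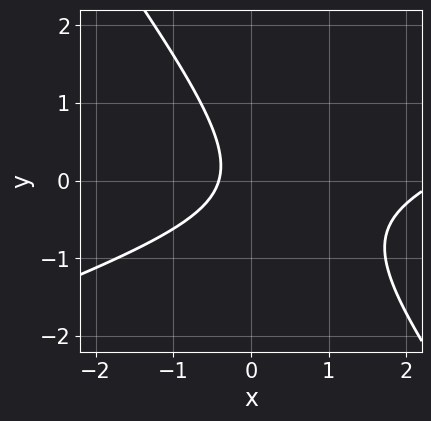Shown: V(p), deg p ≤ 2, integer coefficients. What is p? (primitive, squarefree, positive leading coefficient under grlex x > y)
x^2 - 2*x*y - 2*y^2 - 2*x - 1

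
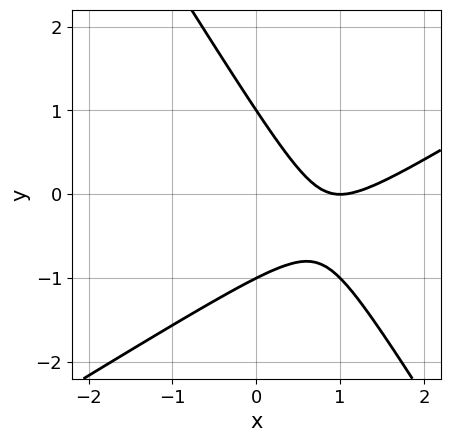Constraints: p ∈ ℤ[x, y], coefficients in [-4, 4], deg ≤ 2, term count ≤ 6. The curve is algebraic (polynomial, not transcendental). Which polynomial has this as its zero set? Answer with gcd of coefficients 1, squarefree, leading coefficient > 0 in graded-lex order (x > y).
x^2 - x*y - y^2 - 2*x + 1

(a) deg p = 2. No degree-1 curve has this shape.
(b) Checking where it meets the axes: among the integer gridlines, it crosses the y-axis at y ∈ {-1, 1}; it crosses the x-axis at the gridline x = 1.
(c) These observations pin down the coefficients.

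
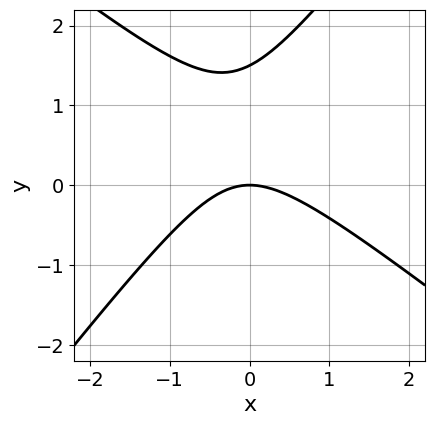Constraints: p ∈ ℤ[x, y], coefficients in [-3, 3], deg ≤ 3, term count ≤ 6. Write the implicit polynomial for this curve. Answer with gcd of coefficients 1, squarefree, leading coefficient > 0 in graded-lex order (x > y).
2*x^2 + x*y - 2*y^2 + 3*y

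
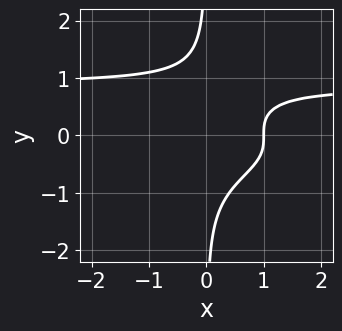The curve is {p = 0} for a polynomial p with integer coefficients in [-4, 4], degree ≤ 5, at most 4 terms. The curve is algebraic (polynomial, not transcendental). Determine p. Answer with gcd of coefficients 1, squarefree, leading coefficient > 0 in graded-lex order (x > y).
3*x*y^3 - 2*x + 2

(a) deg p = 4. A generic line meets the curve in up to 4 points.
(b) From the visible intercepts: it misses every integer gridline on the y-axis; one x-axis crossing is at x = 1.
(c) The integer polynomial consistent with all of this is the stated p.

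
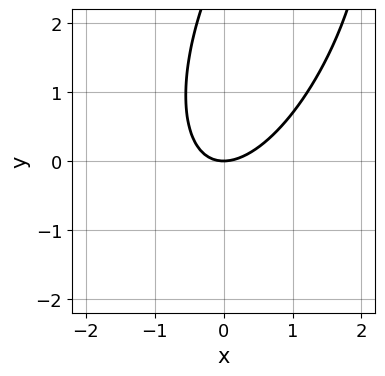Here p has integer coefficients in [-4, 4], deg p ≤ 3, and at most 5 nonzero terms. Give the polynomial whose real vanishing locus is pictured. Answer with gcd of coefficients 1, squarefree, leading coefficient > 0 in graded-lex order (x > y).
(a) Degree: no degree-1 curve has this shape, so deg p = 2.
(b) From the axis intercepts and sections: it crosses the x-axis at the gridline x = 0; it meets the y-axis at y = 0 (among the integer gridlines).
(c) Fitting integer coefficients to these (and the overall shape) gives p.

3*x^2 - 2*x*y + y^2 - 3*y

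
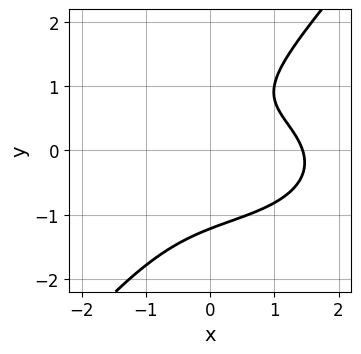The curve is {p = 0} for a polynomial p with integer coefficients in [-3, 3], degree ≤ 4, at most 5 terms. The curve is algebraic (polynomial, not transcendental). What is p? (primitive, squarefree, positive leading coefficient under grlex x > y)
x^3 + 3*x*y^2 - 3*y^3 + 2*y - 3

First, the degree is 3 — a generic line meets the curve in up to 3 points.
Finally, the integer polynomial consistent with all of this is the stated p.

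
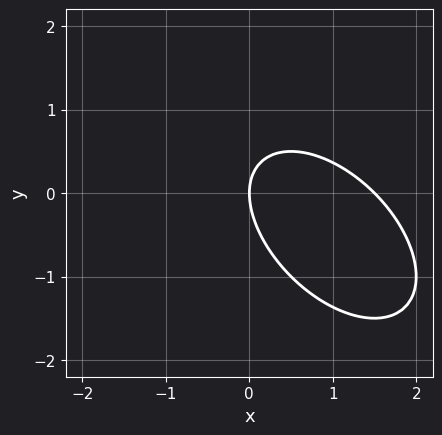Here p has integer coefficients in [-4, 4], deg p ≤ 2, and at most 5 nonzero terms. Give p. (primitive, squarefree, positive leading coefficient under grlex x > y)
1. Degree: no degree-1 curve has this shape, so deg p = 2.
2. Reading off the gridlines: it meets the y-axis at y = 0 (among the integer gridlines); it meets the x-axis at x = 0 (among the integer gridlines).
3. These observations pin down the coefficients.

2*x^2 + 2*x*y + 2*y^2 - 3*x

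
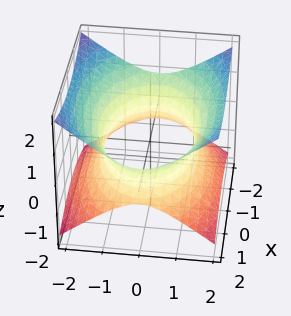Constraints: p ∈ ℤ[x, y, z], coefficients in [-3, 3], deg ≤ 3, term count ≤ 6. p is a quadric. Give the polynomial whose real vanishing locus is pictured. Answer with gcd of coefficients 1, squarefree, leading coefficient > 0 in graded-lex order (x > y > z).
(a) Degree: an hourglass — one-sheet hyperboloid; a quadric, so deg p = 2.
(b) Symmetries: it's symmetric under y → −y, forcing even powers of y; it's symmetric under x → −x, forcing even powers of x; mirror symmetry z ↦ −z ⇒ only even powers of z.
(c) Against the integer gridlines: it misses every integer gridline on the z-axis.
(d) Putting this together gives p.

x^2 + 2*y^2 - 3*z^2 - 3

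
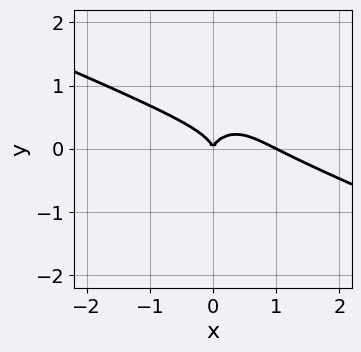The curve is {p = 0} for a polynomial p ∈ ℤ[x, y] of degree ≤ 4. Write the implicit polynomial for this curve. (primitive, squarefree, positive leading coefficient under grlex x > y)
(a) Degree: the shape is more complex than any degree-2 curve, so deg p = 3.
(b) Checking where it meets the axes: it crosses the y-axis at the gridline y = 0; among the integer gridlines, it crosses the x-axis at x ∈ {0, 1}.
(c) Matching integer coefficients to the picture gives p.

x^3 + 2*x^2*y + 2*y^3 - x^2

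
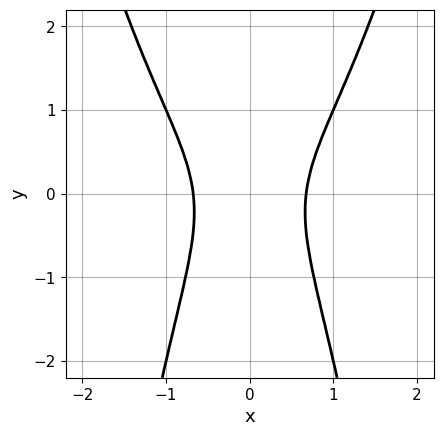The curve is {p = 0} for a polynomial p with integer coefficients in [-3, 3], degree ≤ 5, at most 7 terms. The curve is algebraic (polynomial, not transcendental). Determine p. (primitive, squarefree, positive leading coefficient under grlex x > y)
3*x^4 - 2*x^2*y + 3*x^2 - 2*y^2 - 2

First, the degree is 4 — a generic line meets the curve in up to 4 points.
Next, symmetries: mirror symmetry x ↦ −x ⇒ only even powers of x.
Next, against the integer gridlines: it misses every integer gridline on the y-axis.
Finally, matching integer coefficients to the picture gives p.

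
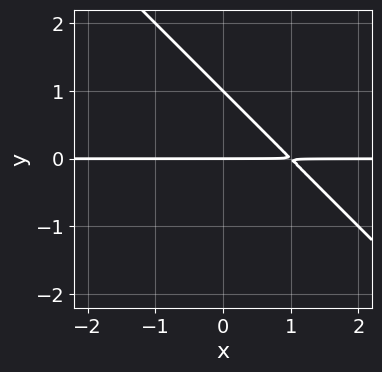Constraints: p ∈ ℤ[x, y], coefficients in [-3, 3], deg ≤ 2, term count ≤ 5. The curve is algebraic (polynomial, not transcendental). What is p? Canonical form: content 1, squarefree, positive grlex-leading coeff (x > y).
x*y + y^2 - y

deg p = 2. No degree-1 curve has this shape.
Observable constraints: among the integer gridlines, it crosses the y-axis at y ∈ {0, 1}; every point of the x-axis in the box is on the curve.
Assembling these constraints gives the stated polynomial.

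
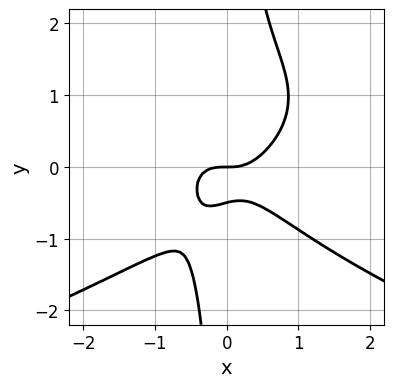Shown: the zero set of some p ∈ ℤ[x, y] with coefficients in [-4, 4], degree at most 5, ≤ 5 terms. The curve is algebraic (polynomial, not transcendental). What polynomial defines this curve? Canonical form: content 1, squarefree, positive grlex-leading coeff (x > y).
2*x*y^3 + 2*x^3 - 2*y^2 - y

First, the degree is 4 — no degree-3 curve has this shape.
Next, against the integer gridlines: it crosses the x-axis at the gridline x = 0; one y-axis crossing is at y = 0.
Finally, together with the visible shape, these determine p as stated.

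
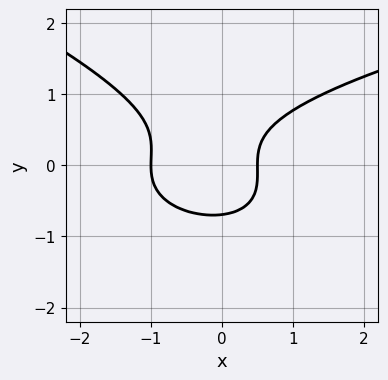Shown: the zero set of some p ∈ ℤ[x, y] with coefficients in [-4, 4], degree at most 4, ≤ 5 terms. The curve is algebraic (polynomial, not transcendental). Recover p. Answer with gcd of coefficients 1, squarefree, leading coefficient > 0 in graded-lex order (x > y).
1. The degree is 3 — the shape is more complex than any degree-2 curve.
2. Checking where it meets the axes: it crosses the x-axis at the gridline x = -1.
3. Putting this together gives p.

x*y^2 + 3*y^3 - 2*x^2 - x + 1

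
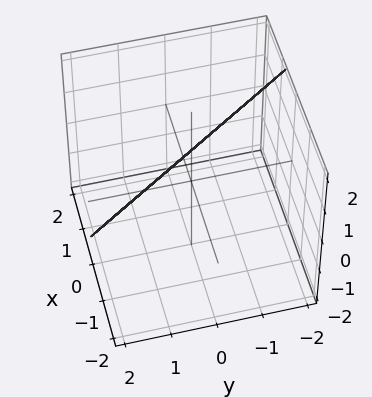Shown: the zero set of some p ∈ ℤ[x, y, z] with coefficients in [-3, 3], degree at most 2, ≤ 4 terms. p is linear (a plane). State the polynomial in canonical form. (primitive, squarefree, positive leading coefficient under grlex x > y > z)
3*x + 2*y + 2*z - 2

(a) Degree: the surface is flat (a plane), so deg p = 1.
(b) Reading off the gridlines: it meets the y-axis at y = 1 (among the integer gridlines); one z-axis crossing is at z = 1.
(c) Solving for integer coefficients yields p as stated.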